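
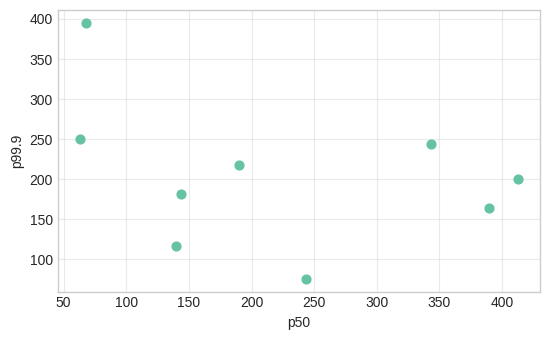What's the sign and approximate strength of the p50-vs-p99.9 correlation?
negative, weak

Points are negatively correlated; weak (|r| ≈ 0.3).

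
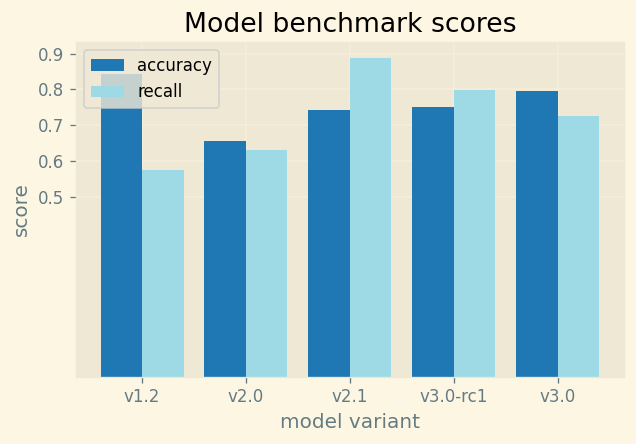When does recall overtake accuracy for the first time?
v2.1

v2.0: recall ≈ 0.6 vs accuracy ≈ 0.7 (not yet); v2.1: recall ≈ 0.9 vs accuracy ≈ 0.7 (first crossover).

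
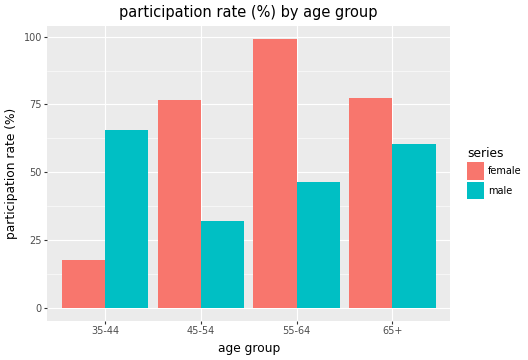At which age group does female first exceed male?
45-54

35-44: female ≈ 20 vs male ≈ 70 (not yet); 45-54: female ≈ 80 vs male ≈ 30 (first crossover).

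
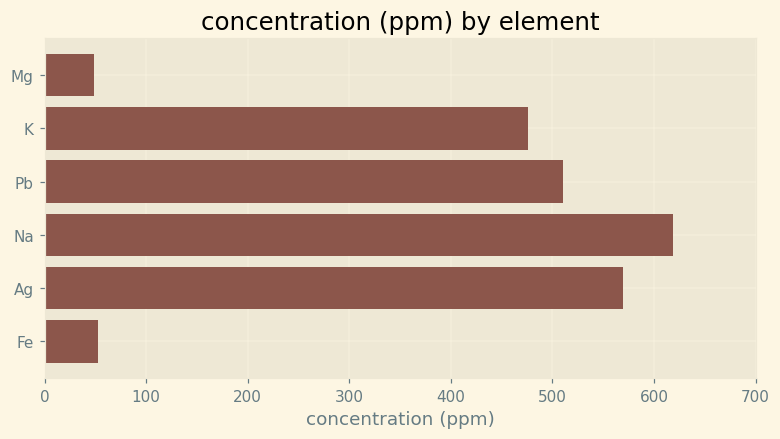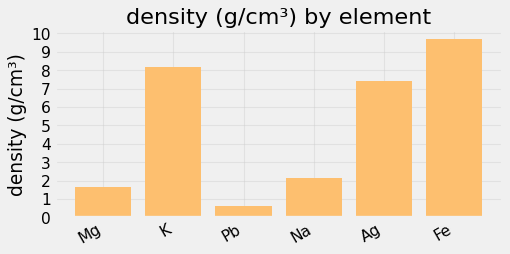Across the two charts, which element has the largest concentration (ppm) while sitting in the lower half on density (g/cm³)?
Chart 2 median density (g/cm³) ≈ 5; below-median elements: Mg, Pb, Na. Among those, Na has the highest concentration (ppm) (≈ 600).

Na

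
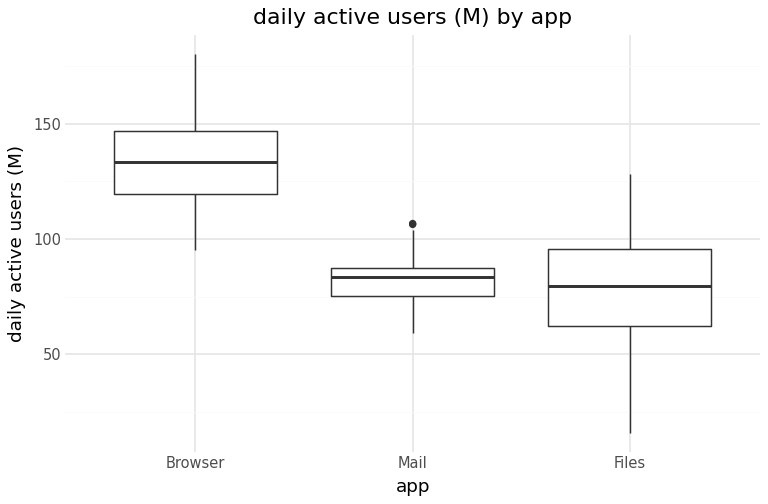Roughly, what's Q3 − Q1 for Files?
≈ 35

Q3 ≈ 95, Q1 ≈ 60; IQR ≈ 35.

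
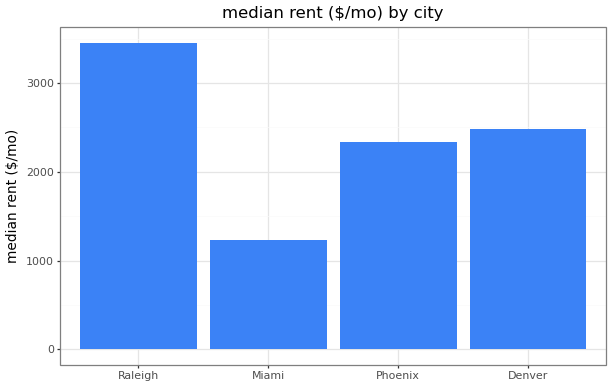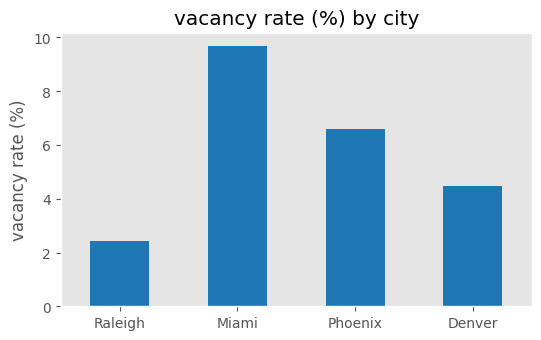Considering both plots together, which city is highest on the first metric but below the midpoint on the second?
Raleigh

Chart 2 median vacancy rate (%) ≈ 6; below-median cities: Raleigh, Denver. Among those, Raleigh has the highest median rent ($/mo) (≈ 3500).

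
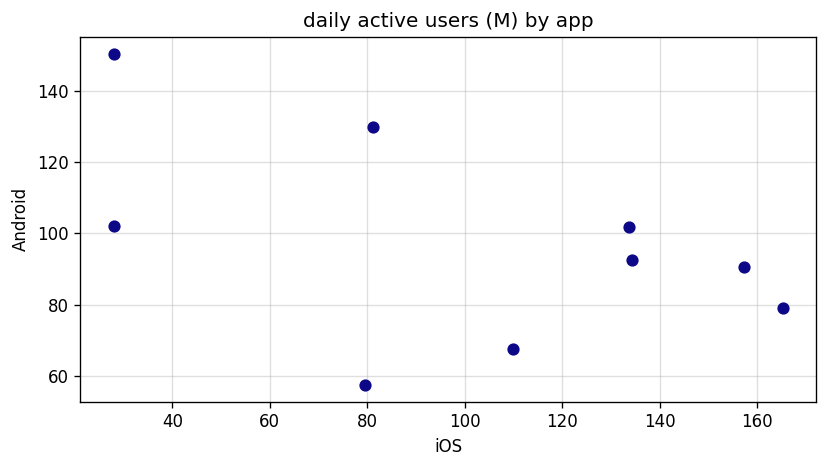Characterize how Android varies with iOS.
negative, moderate

Points are negatively correlated; moderate (|r| ≈ 0.5).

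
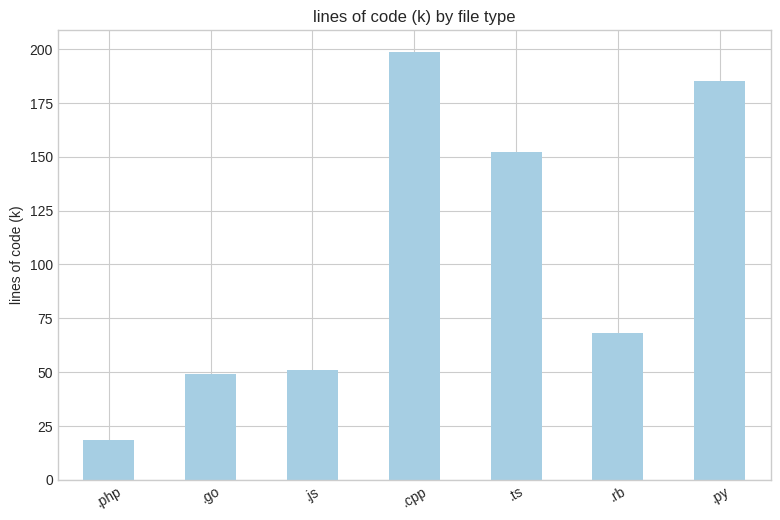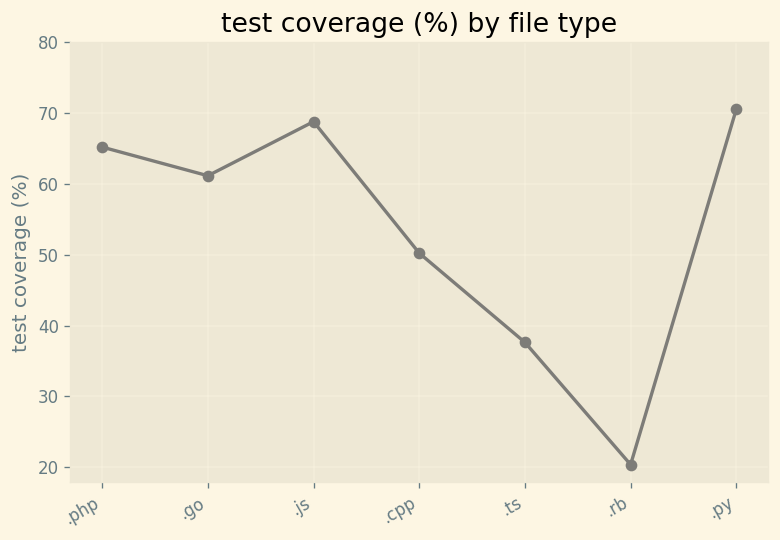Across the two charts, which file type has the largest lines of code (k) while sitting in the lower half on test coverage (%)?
Chart 2 median test coverage (%) ≈ 60; below-median file types: .cpp, .ts, .rb. Among those, .cpp has the highest lines of code (k) (≈ 200).

.cpp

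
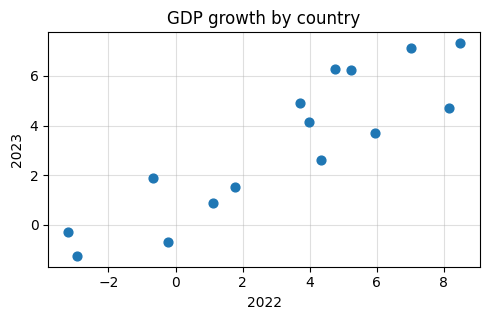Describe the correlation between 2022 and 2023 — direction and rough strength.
Points are positively correlated; strong (|r| ≈ 0.9).

positive, strong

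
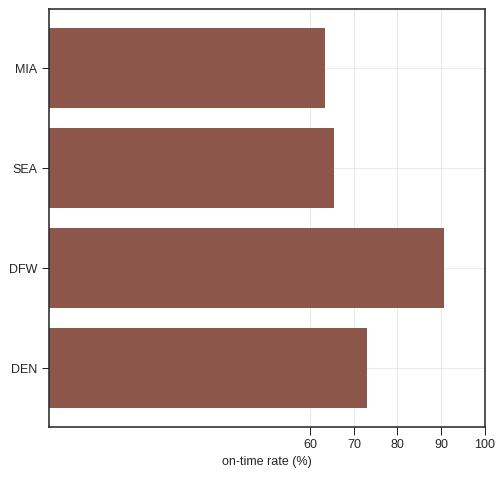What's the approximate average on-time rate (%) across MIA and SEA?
≈ 65

(60 + 70) / 2 ≈ 65.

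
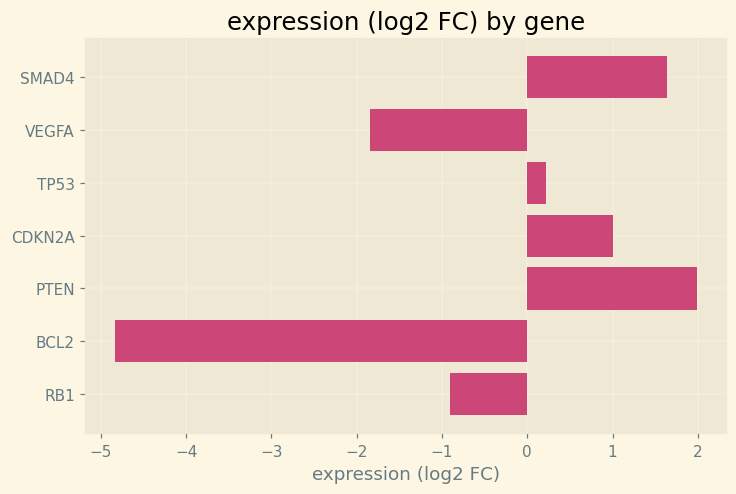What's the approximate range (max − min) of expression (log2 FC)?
Max PTEN ≈ 2, min BCL2 ≈ -5; range ≈ 7.

≈ 7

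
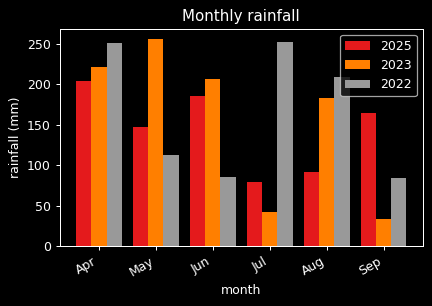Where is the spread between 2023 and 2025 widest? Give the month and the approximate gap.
Sep, ≈ 150 mm

Sep: 2023 ≈ 25, 2025 ≈ 175 → gap ≈ 150. Next-largest (May) is only ≈ 100.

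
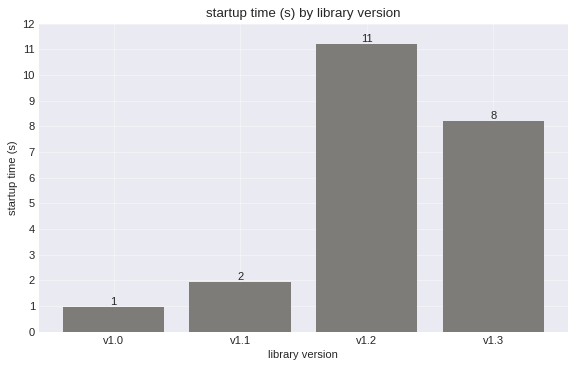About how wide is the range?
≈ 10

Max v1.2 ≈ 11, min v1.0 ≈ 1; range ≈ 10.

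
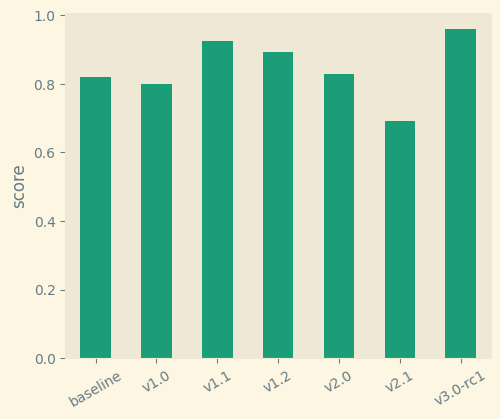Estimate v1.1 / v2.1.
v1.1 ≈ 0.9, v2.1 ≈ 0.7; 0.9/0.7 ≈ 1.29.

≈ 1.29×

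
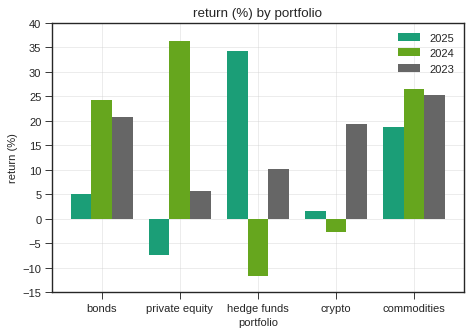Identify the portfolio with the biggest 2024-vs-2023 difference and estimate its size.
private equity, ≈ 30 %

private equity: 2024 ≈ 35, 2023 ≈ 5 → gap ≈ 30. Next-largest (crypto) is only ≈ 25.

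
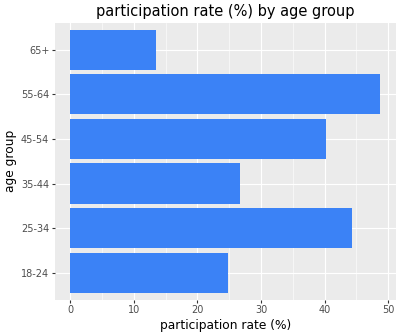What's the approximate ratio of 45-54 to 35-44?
45-54 ≈ 40, 35-44 ≈ 25; 40/25 ≈ 1.6.

≈ 1.6×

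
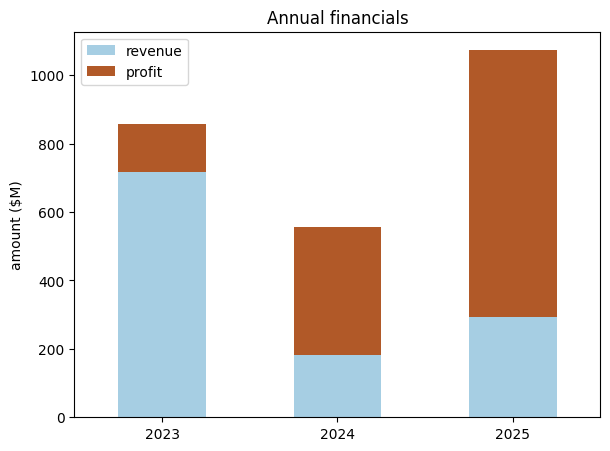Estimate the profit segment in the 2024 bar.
≈ 400

profit top ≈ 600, bottom ≈ 200; segment ≈ 400.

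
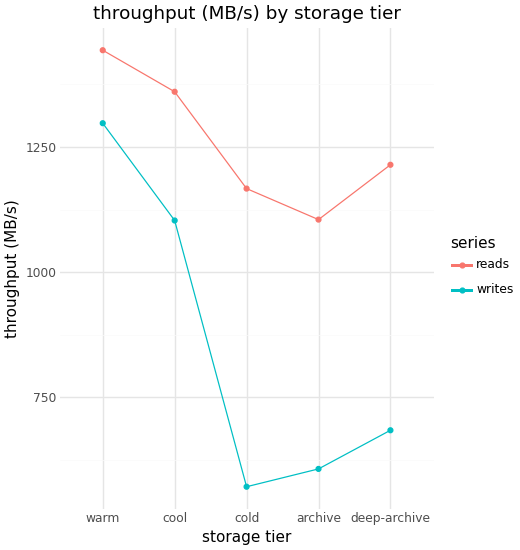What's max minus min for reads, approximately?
≈ 300

Max warm ≈ 1400, min archive ≈ 1100; range ≈ 300.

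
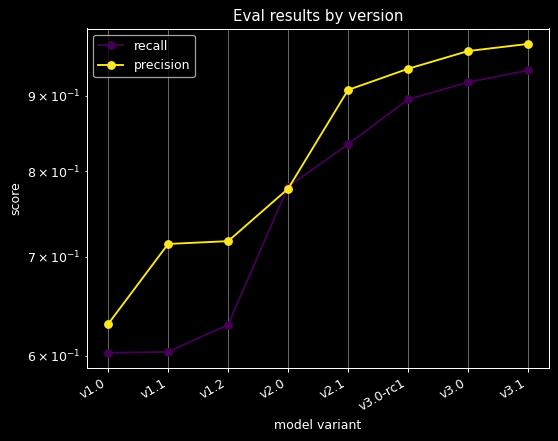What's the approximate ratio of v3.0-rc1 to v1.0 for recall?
v3.0-rc1 ≈ 0.90, v1.0 ≈ 0.60; 0.90/0.60 ≈ 1.5.

≈ 1.5×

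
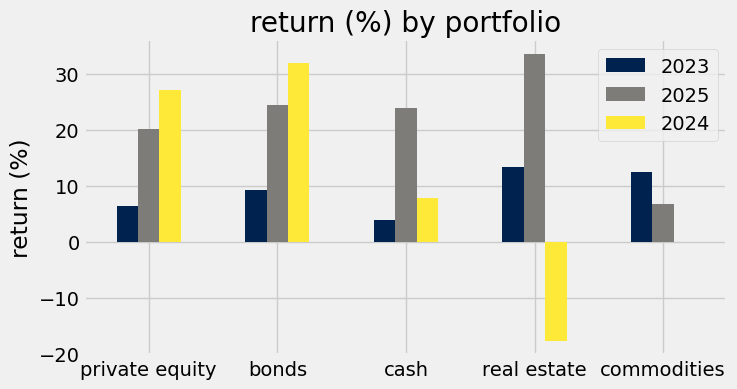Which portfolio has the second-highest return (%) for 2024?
Top 3 for 2024: bonds ≈ 30, private equity ≈ 25, cash ≈ 10.

private equity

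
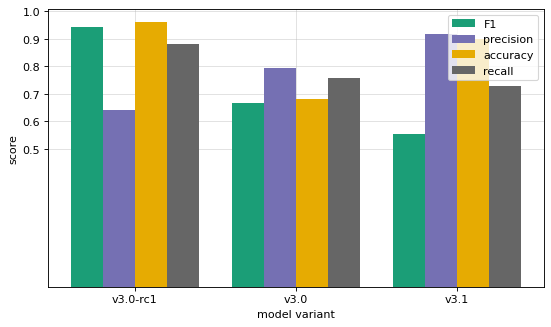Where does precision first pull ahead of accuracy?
v3.0-rc1: precision ≈ 0.6 vs accuracy ≈ 1.0 (not yet); v3.0: precision ≈ 0.8 vs accuracy ≈ 0.7 (first crossover).

v3.0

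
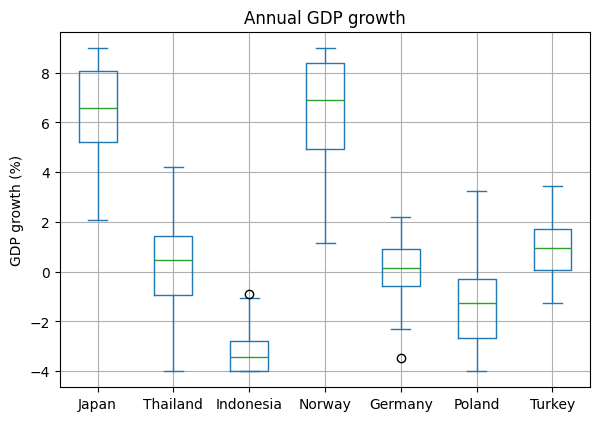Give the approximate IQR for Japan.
Q3 ≈ 8, Q1 ≈ 5; IQR ≈ 3.

≈ 3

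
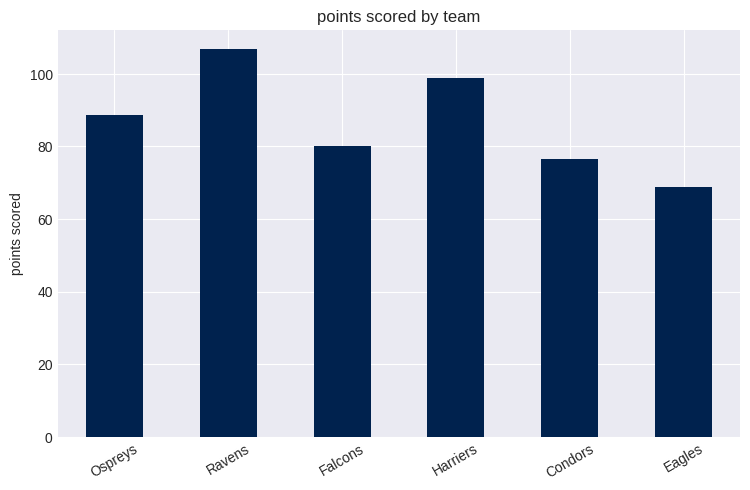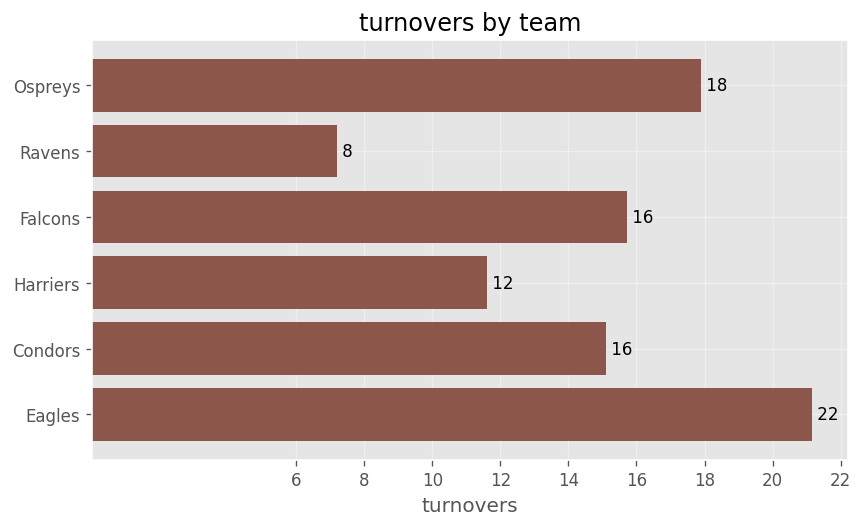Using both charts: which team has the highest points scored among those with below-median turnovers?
Ravens

Chart 2 median turnovers ≈ 16; below-median teams: Ravens, Harriers, Condors. Among those, Ravens has the highest points scored (≈ 110).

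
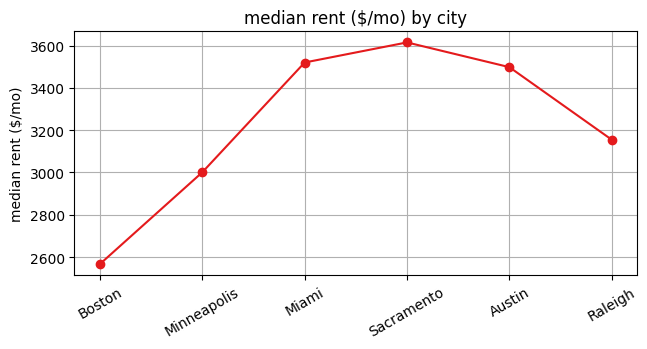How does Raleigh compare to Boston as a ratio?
Raleigh ≈ 3200, Boston ≈ 2600; 3200/2600 ≈ 1.23.

≈ 1.23×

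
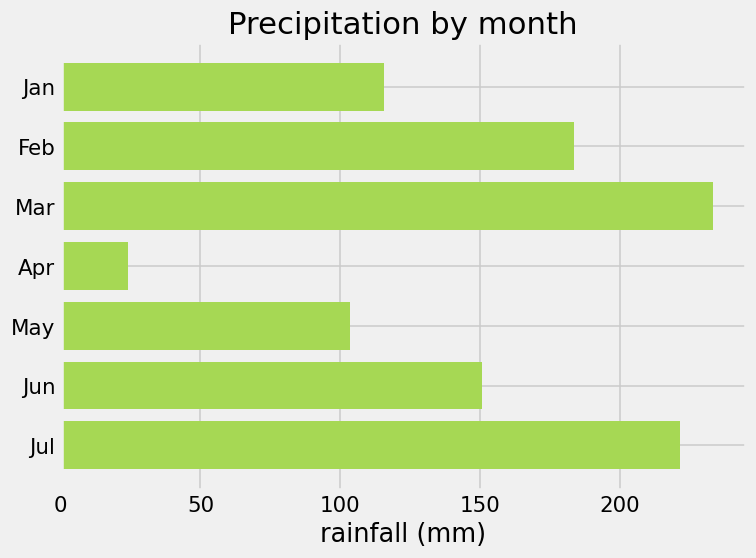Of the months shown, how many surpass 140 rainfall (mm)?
4

Above 140: Feb, Mar, Jun, Jul.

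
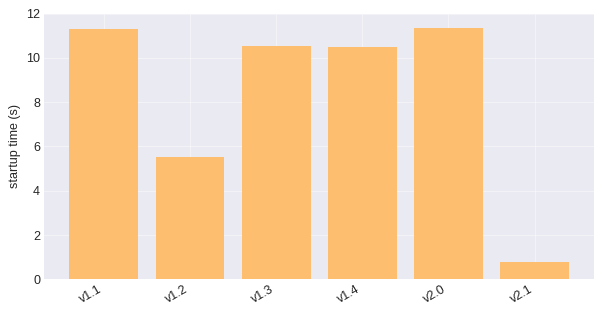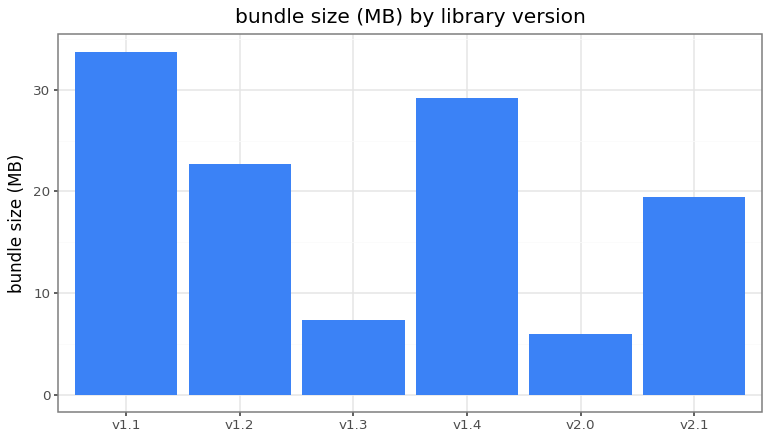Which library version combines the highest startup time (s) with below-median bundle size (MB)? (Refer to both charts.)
Chart 2 median bundle size (MB) ≈ 20; below-median library versions: v1.3, v2.0, v2.1. Among those, v2.0 has the highest startup time (s) (≈ 12).

v2.0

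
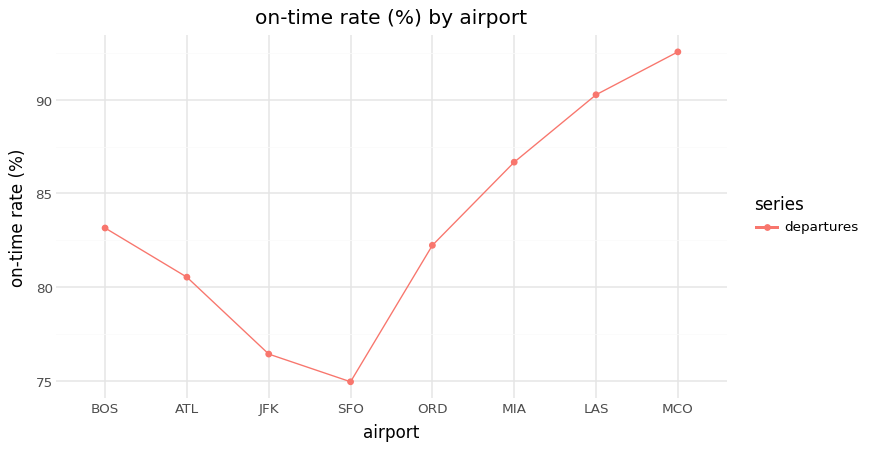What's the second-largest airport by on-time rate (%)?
Top 3: MCO ≈ 92, LAS ≈ 90, MIA ≈ 86.

LAS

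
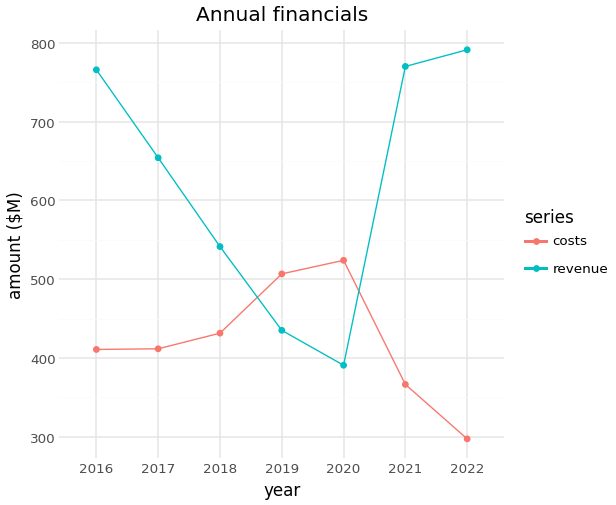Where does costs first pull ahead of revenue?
2019

2018: costs ≈ 450 vs revenue ≈ 550 (not yet); 2019: costs ≈ 500 vs revenue ≈ 450 (first crossover).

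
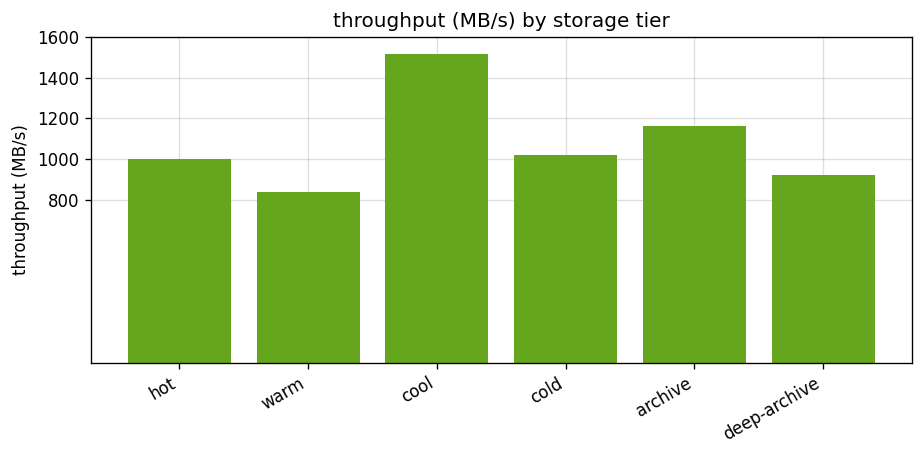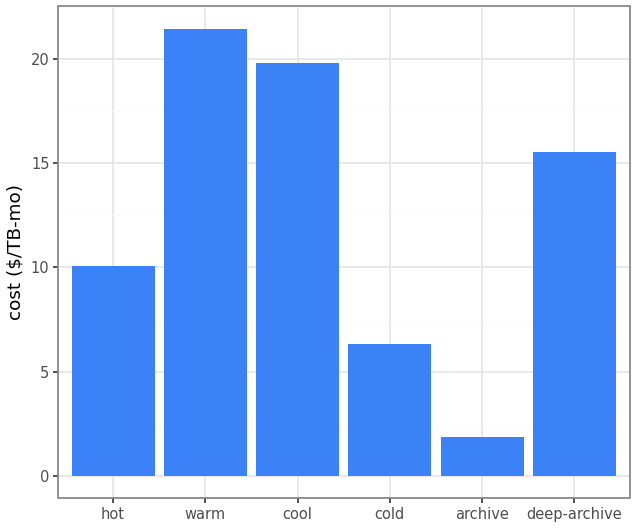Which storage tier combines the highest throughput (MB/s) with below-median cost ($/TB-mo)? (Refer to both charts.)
archive

Chart 2 median cost ($/TB-mo) ≈ 12; below-median storage tiers: hot, cold, archive. Among those, archive has the highest throughput (MB/s) (≈ 1200).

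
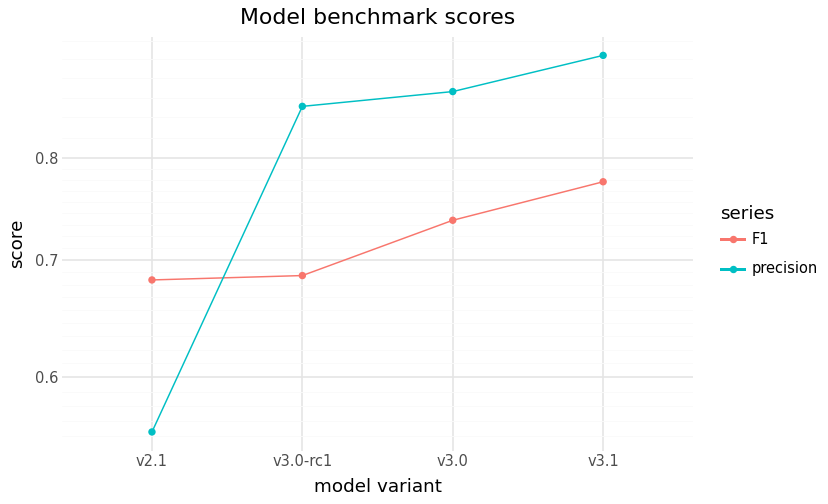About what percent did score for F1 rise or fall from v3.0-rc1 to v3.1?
v3.0-rc1 ≈ 0.70, v3.1 ≈ 0.80; (0.80 − 0.70) / 0.70 ≈ +14.3%.

≈ +14.3%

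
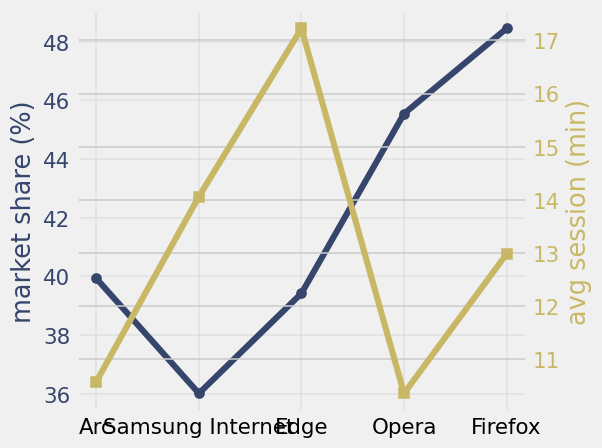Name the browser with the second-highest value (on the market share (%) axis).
Opera

Top 3 (on the market share (%) axis): Firefox ≈ 48, Opera ≈ 46, Arc ≈ 40.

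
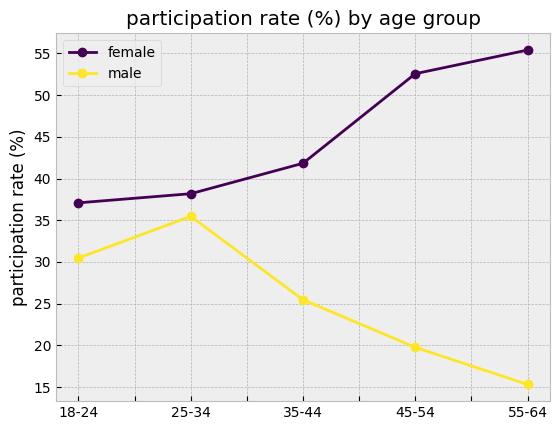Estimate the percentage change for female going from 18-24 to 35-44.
18-24 ≈ 35, 35-44 ≈ 40; (40 − 35) / 35 ≈ +14.3%.

≈ +14.3%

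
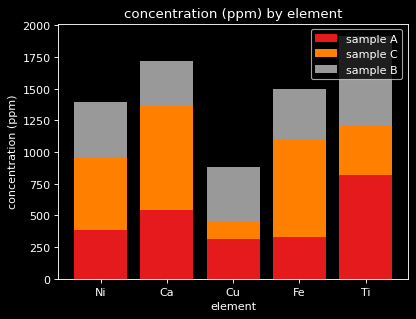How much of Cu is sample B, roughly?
sample B top ≈ 800, bottom ≈ 400; segment ≈ 400.

≈ 400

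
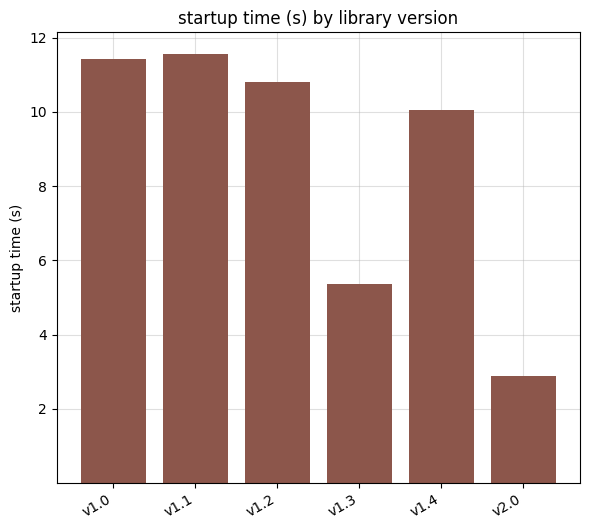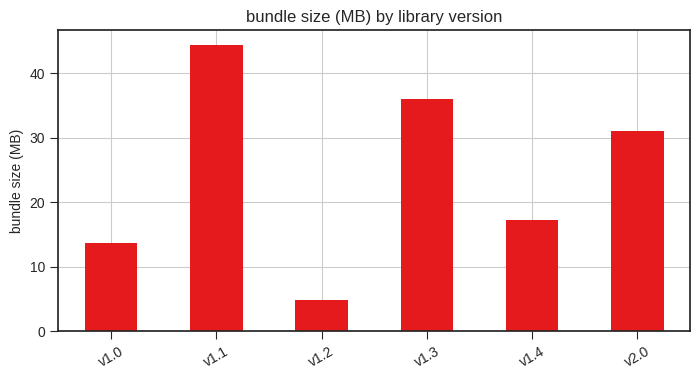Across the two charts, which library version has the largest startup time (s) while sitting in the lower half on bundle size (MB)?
Chart 2 median bundle size (MB) ≈ 25; below-median library versions: v1.0, v1.2, v1.4. Among those, v1.0 has the highest startup time (s) (≈ 12).

v1.0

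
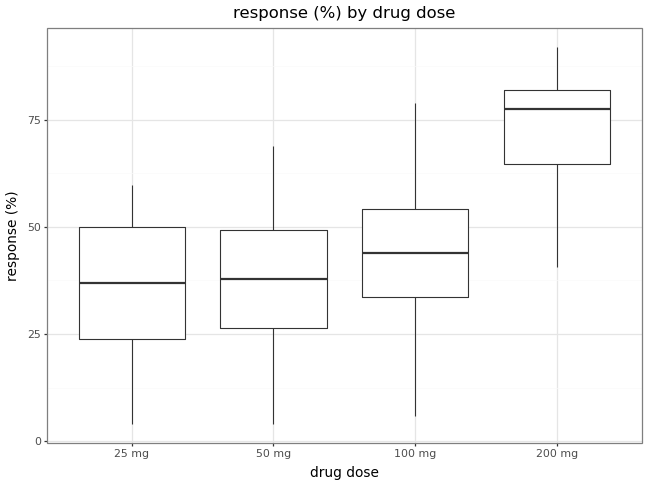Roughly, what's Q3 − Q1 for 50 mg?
Q3 ≈ 50, Q1 ≈ 25; IQR ≈ 25.

≈ 25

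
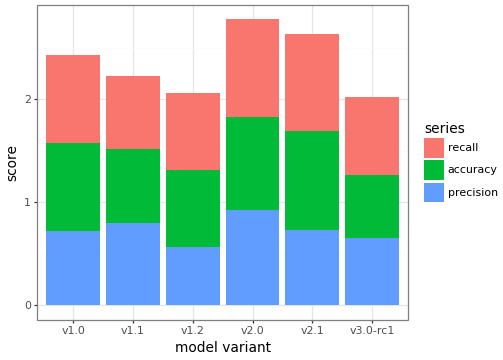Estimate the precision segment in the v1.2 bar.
precision top ≈ 0.5, bottom ≈ 0.0; segment ≈ 0.5.

≈ 0.5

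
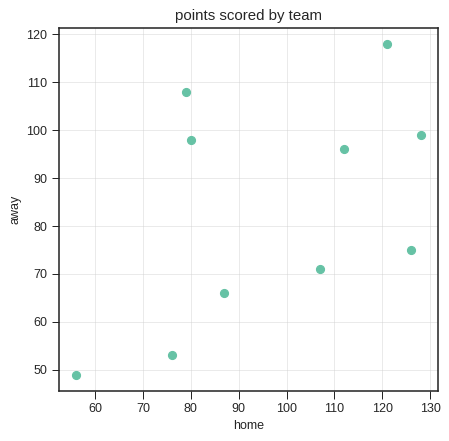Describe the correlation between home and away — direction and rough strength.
positive, moderate

Points are positively correlated; moderate (|r| ≈ 0.5).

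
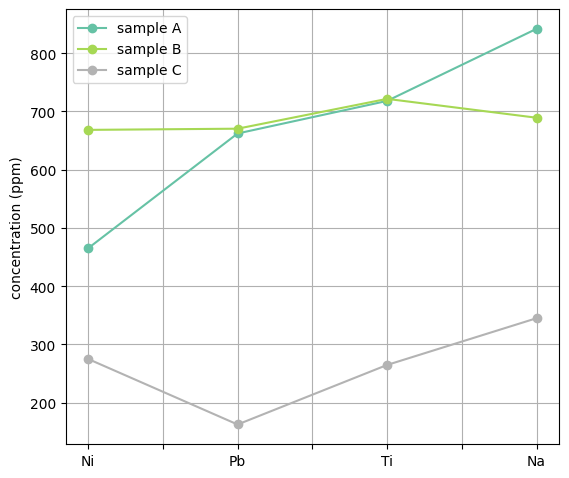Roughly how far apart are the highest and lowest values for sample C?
Max Na ≈ 300, min Pb ≈ 200; range ≈ 100.

≈ 100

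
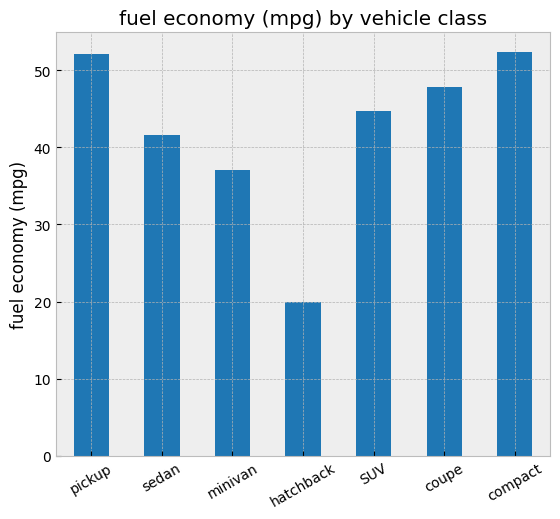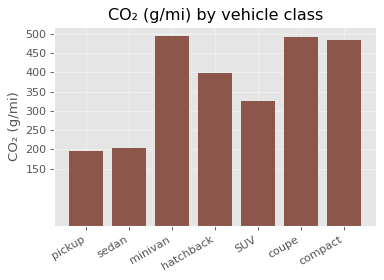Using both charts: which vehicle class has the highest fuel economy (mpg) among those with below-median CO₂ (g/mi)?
pickup

Chart 2 median CO₂ (g/mi) ≈ 400; below-median vehicle classes: pickup, sedan, SUV. Among those, pickup has the highest fuel economy (mpg) (≈ 50).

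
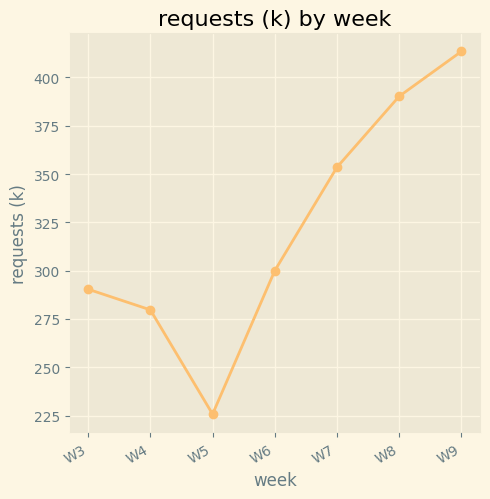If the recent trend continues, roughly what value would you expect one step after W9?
Last three: 360, 400, 420 → slope ≈ 30/step → next ≈ 450.

≈ 450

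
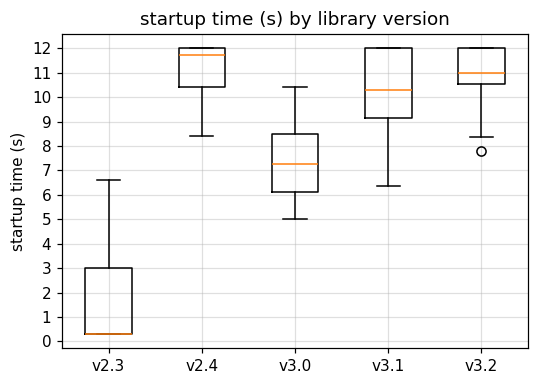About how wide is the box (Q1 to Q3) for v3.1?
Q3 ≈ 12, Q1 ≈ 9; IQR ≈ 3.

≈ 3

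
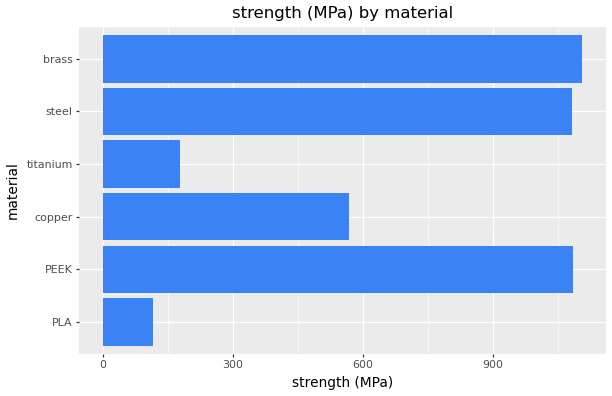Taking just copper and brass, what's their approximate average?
(600 + 1100) / 2 ≈ 850.

≈ 850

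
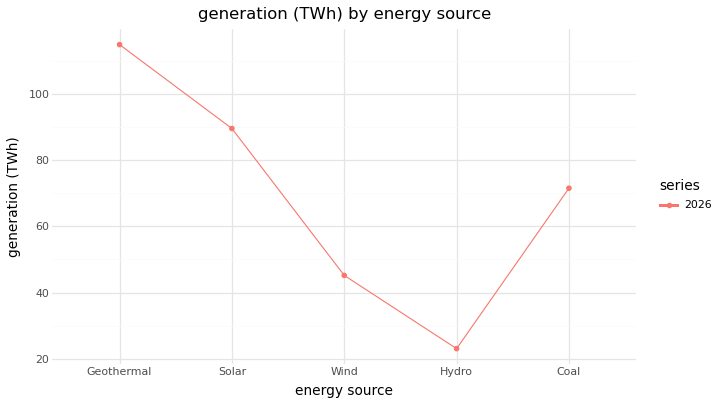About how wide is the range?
≈ 100

Max Geothermal ≈ 120, min Hydro ≈ 20; range ≈ 100.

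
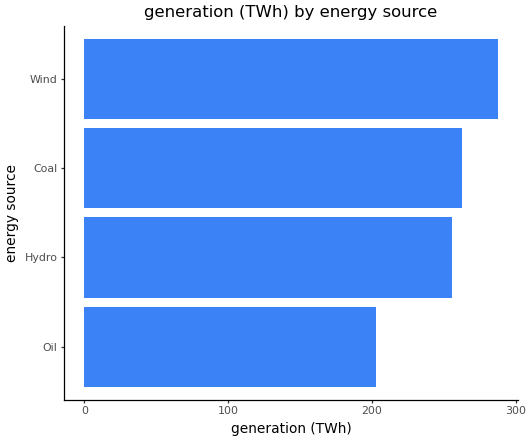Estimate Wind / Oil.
≈ 1.5×

Wind ≈ 300, Oil ≈ 200; 300/200 ≈ 1.5.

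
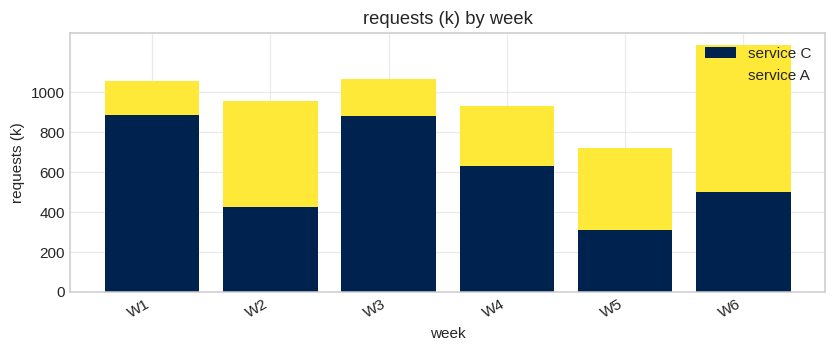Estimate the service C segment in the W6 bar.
≈ 600

service C top ≈ 600, bottom ≈ 0; segment ≈ 600.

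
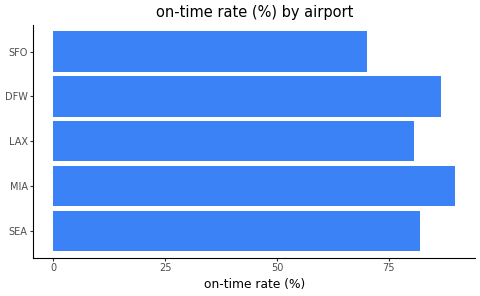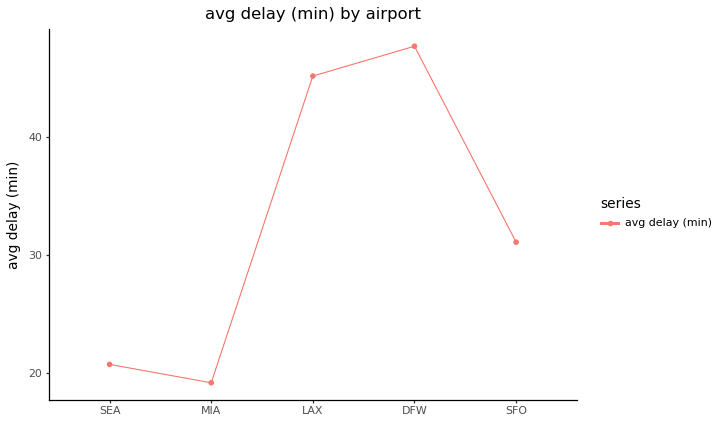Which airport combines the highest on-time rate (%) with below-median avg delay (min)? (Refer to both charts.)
MIA

Chart 2 median avg delay (min) ≈ 30; below-median airports: SEA, MIA. Among those, MIA has the highest on-time rate (%) (≈ 90).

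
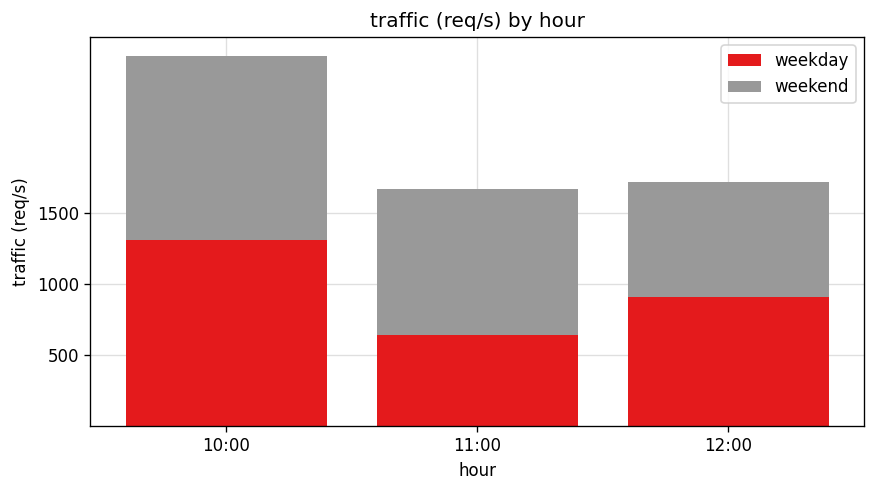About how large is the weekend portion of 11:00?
≈ 1000

weekend top ≈ 1500, bottom ≈ 500; segment ≈ 1000.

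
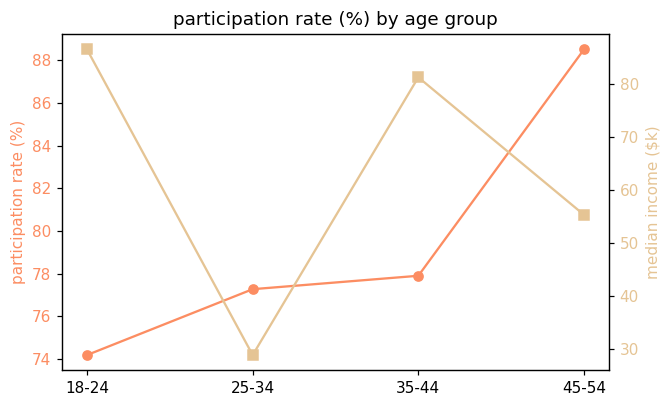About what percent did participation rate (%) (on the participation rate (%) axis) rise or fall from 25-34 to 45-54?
≈ +12.8%

25-34 ≈ 78, 45-54 ≈ 88; (88 − 78) / 78 ≈ +12.8%.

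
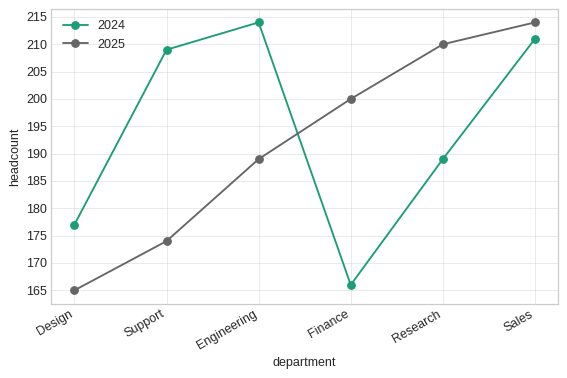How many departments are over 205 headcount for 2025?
Above 205: Research, Sales.

2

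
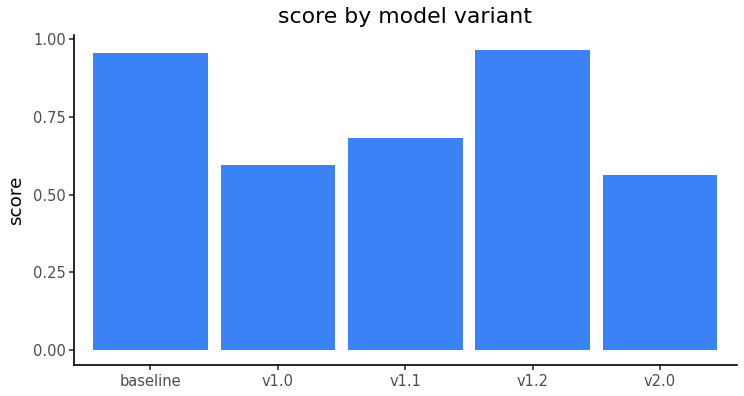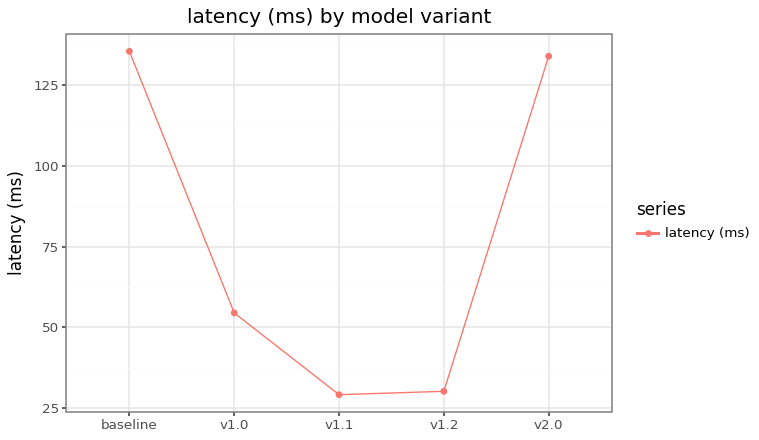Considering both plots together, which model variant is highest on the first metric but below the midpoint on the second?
v1.2

Chart 2 median latency (ms) ≈ 60; below-median model variants: v1.1, v1.2. Among those, v1.2 has the highest score (≈ 1).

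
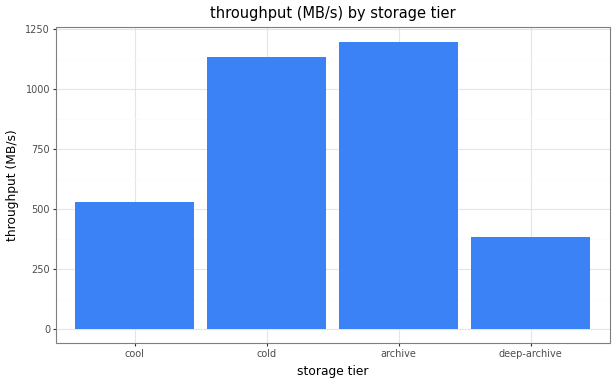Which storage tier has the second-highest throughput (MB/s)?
cold

Top 3: archive ≈ 1200, cold ≈ 1100, cool ≈ 500.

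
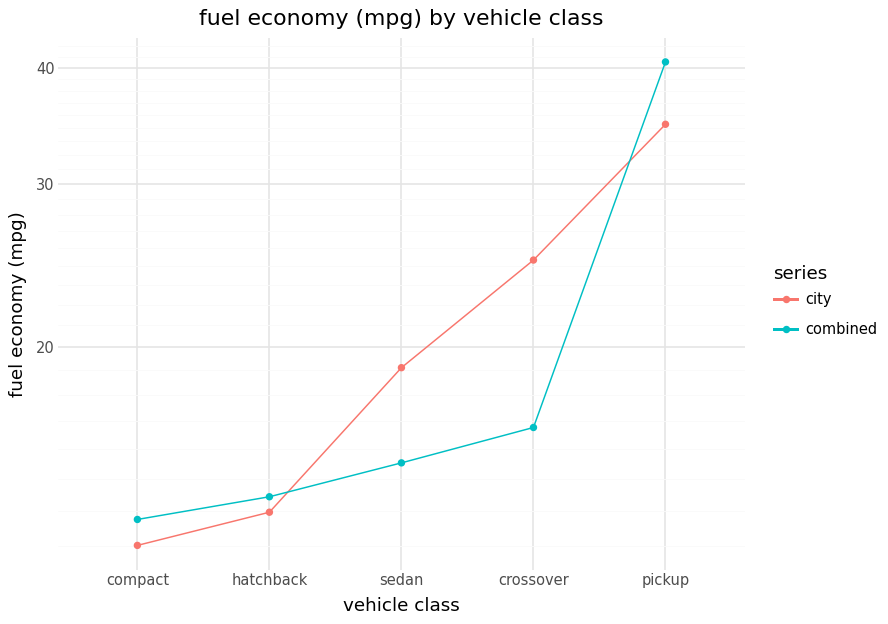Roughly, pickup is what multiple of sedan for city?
≈ 1.75×

pickup ≈ 35, sedan ≈ 20; 35/20 ≈ 1.75.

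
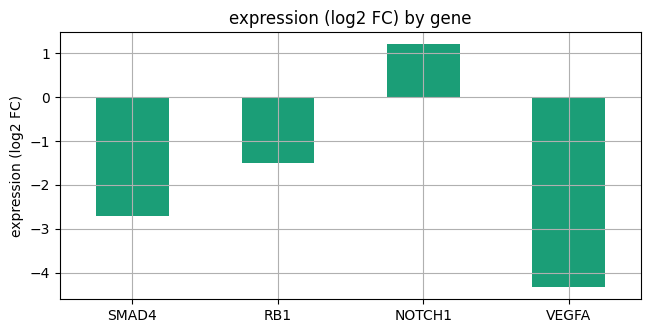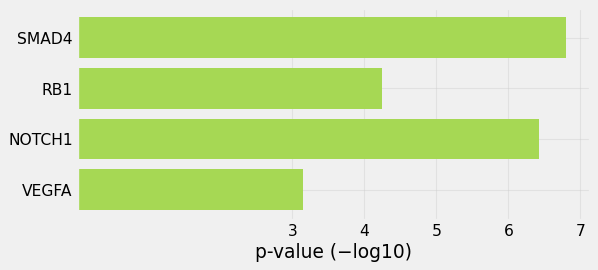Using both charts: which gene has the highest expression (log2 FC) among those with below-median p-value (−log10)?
Chart 2 median p-value (−log10) ≈ 5; below-median genes: RB1, VEGFA. Among those, RB1 has the highest expression (log2 FC) (≈ -1.4).

RB1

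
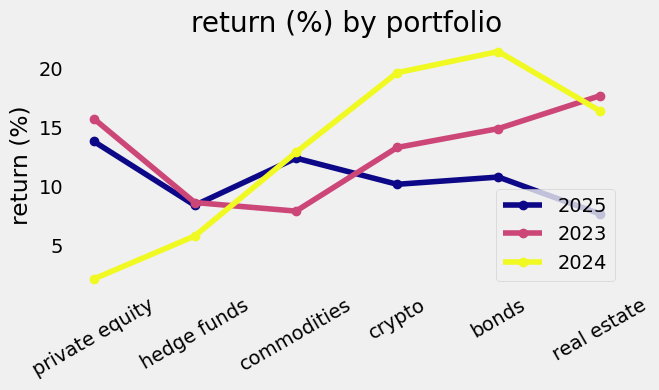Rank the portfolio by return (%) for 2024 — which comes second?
Top 3 for 2024: bonds ≈ 22, crypto ≈ 20, real estate ≈ 16.

crypto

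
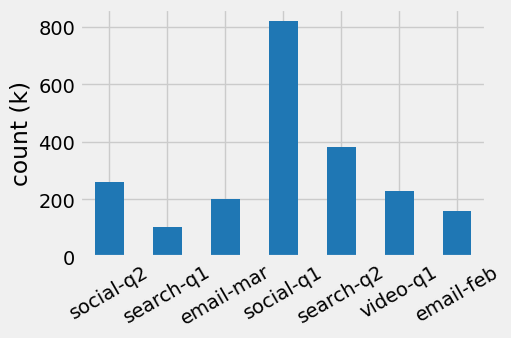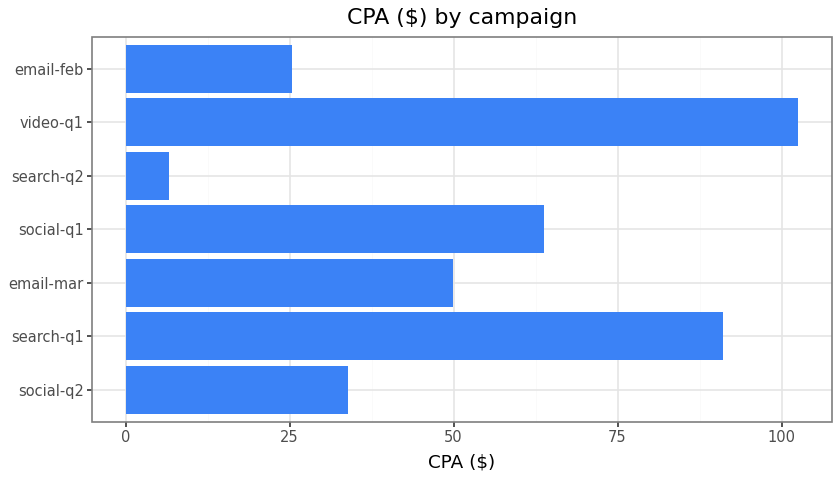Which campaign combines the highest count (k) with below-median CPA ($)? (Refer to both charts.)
search-q2

Chart 2 median CPA ($) ≈ 50; below-median campaigns: social-q2, search-q2, email-feb. Among those, search-q2 has the highest count (k) (≈ 400).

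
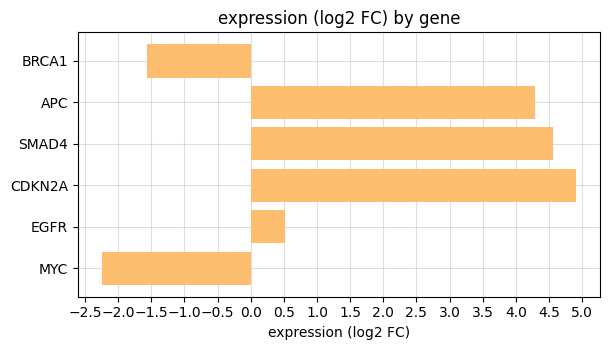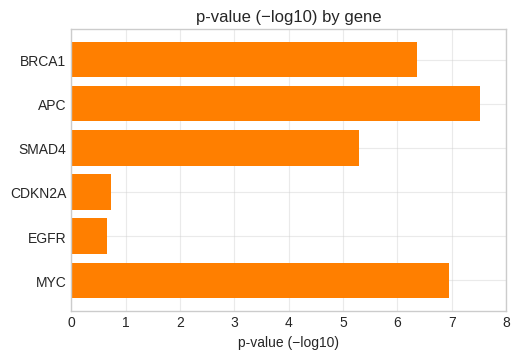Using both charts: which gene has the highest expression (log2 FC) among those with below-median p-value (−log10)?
Chart 2 median p-value (−log10) ≈ 6; below-median genes: SMAD4, CDKN2A, EGFR. Among those, CDKN2A has the highest expression (log2 FC) (≈ 5).

CDKN2A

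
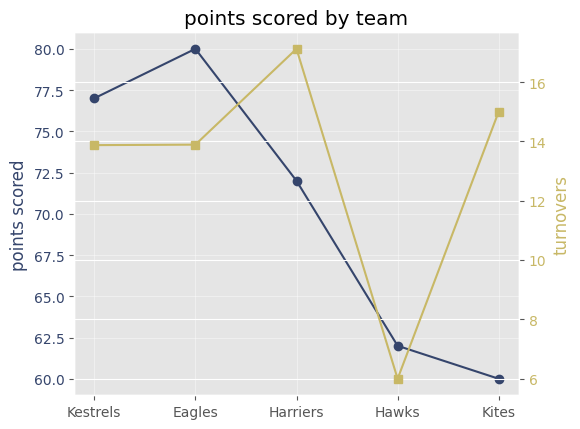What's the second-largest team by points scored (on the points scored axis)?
Top 3 (on the points scored axis): Eagles ≈ 80, Kestrels ≈ 76, Harriers ≈ 72.

Kestrels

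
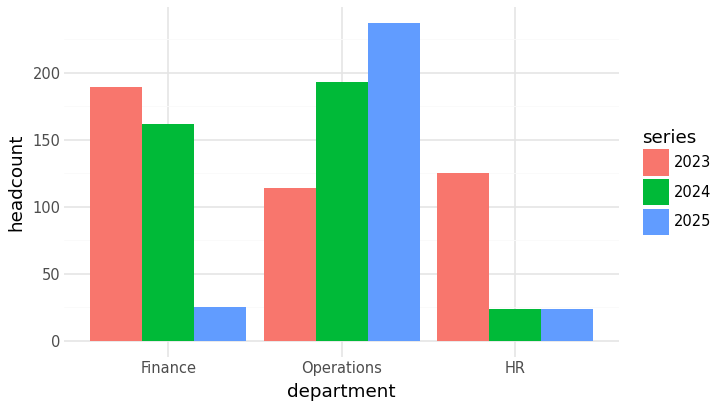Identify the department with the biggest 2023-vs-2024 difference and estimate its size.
HR, ≈ 100

HR: 2023 ≈ 120, 2024 ≈ 20 → gap ≈ 100. Next-largest (Operations) is only ≈ 80.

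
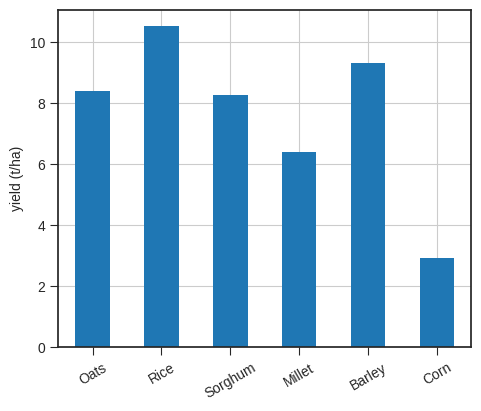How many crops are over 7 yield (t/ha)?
Above 7: Oats, Rice, Sorghum, Barley.

4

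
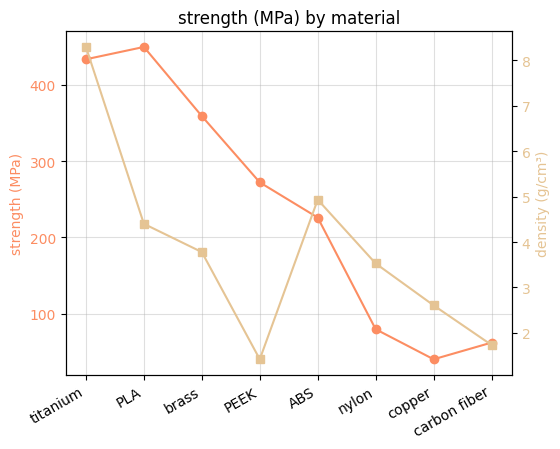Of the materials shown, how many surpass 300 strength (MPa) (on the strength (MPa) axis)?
Above 300: titanium, PLA, brass.

3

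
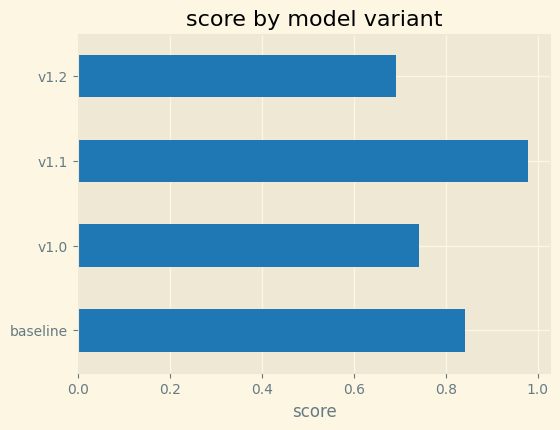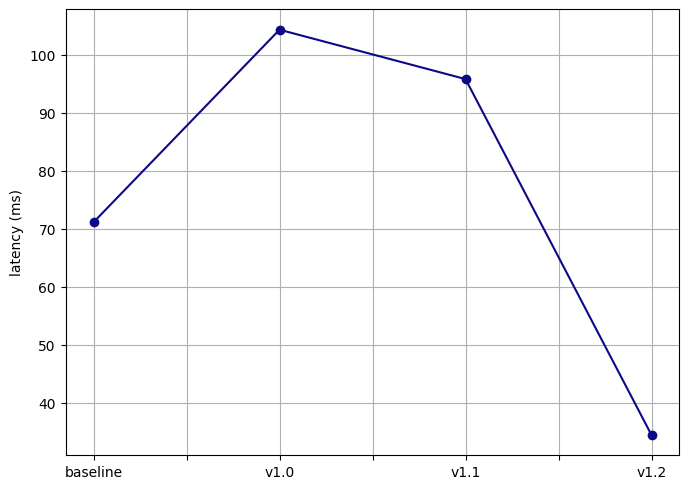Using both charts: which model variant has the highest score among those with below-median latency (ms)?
baseline

Chart 2 median latency (ms) ≈ 80; below-median model variants: baseline, v1.2. Among those, baseline has the highest score (≈ 0.8).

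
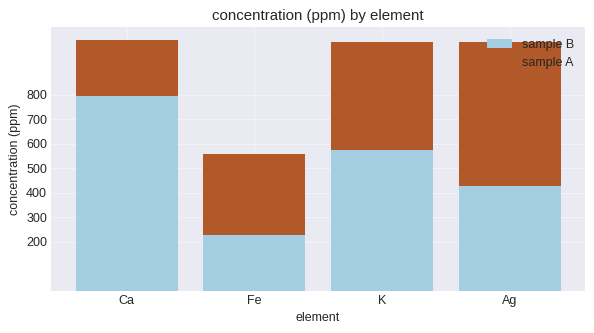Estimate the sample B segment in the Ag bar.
sample B top ≈ 400, bottom ≈ 0; segment ≈ 400.

≈ 400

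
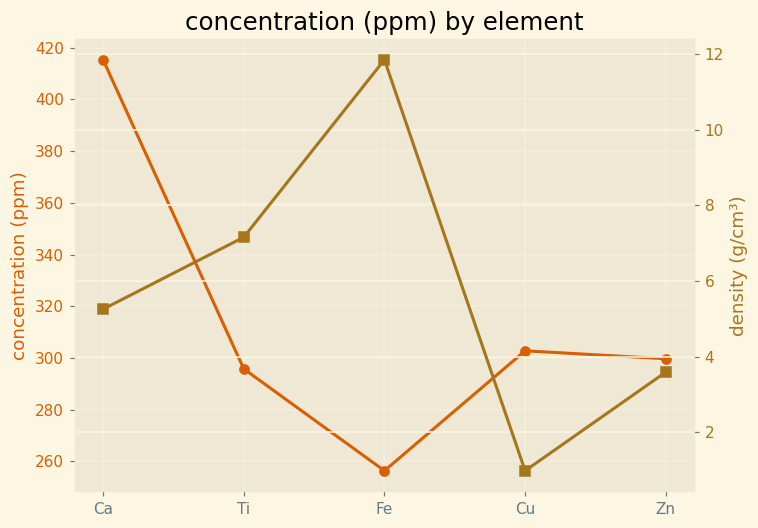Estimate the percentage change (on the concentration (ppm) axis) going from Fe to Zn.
≈ +15.4%

Fe ≈ 260, Zn ≈ 300; (300 − 260) / 260 ≈ +15.4%.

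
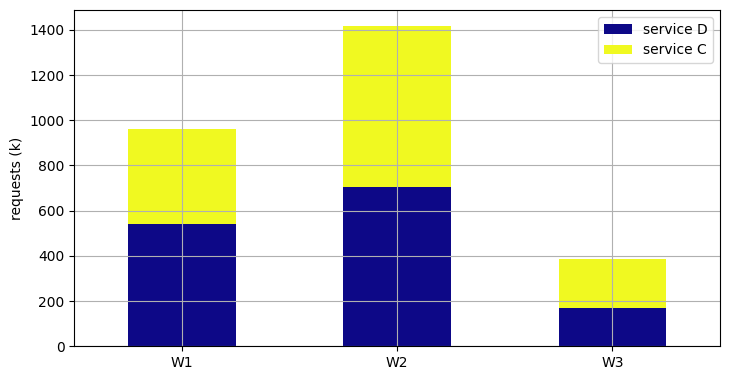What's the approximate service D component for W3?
service D top ≈ 200, bottom ≈ 0; segment ≈ 200.

≈ 200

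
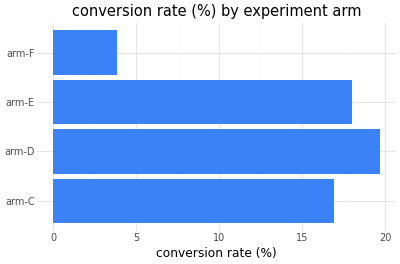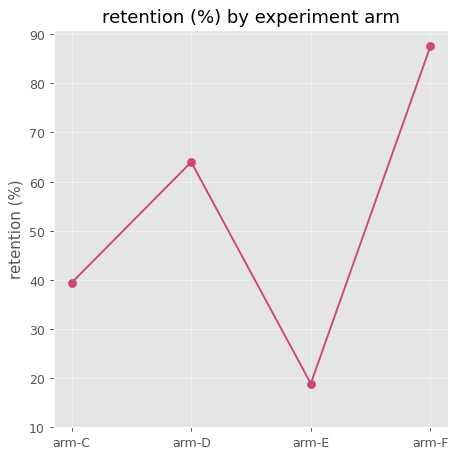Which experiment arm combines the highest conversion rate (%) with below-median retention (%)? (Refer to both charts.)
arm-E

Chart 2 median retention (%) ≈ 50; below-median experiment arms: arm-C, arm-E. Among those, arm-E has the highest conversion rate (%) (≈ 18).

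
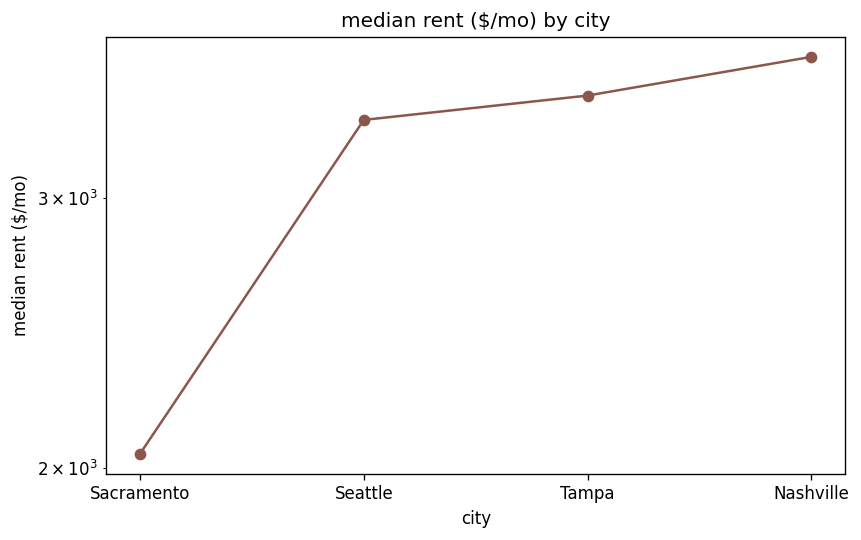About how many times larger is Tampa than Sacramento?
≈ 1.8×

Tampa ≈ 3600, Sacramento ≈ 2000; 3600/2000 ≈ 1.8.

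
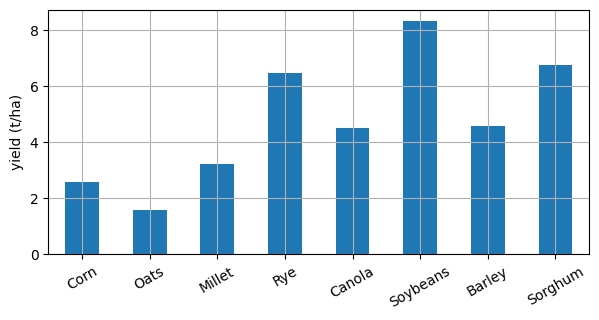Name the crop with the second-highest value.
Top 3: Soybeans ≈ 8, Sorghum ≈ 7, Rye ≈ 6.

Sorghum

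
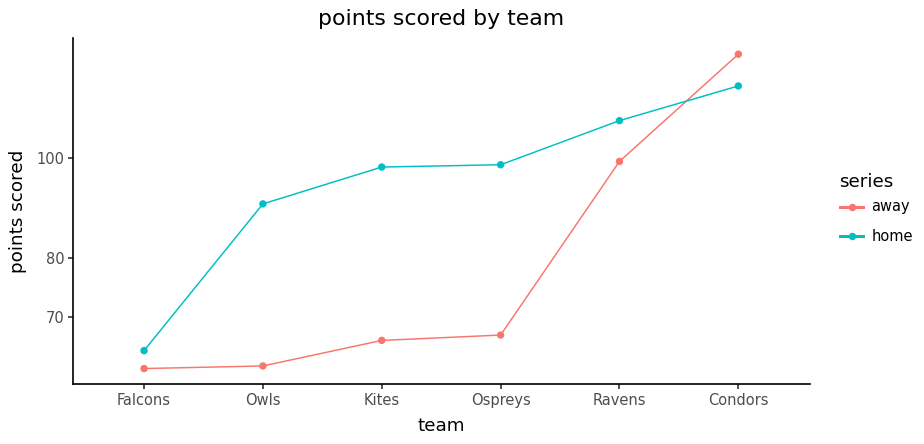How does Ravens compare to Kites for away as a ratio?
≈ 1.43×

Ravens ≈ 100, Kites ≈ 70; 100/70 ≈ 1.43.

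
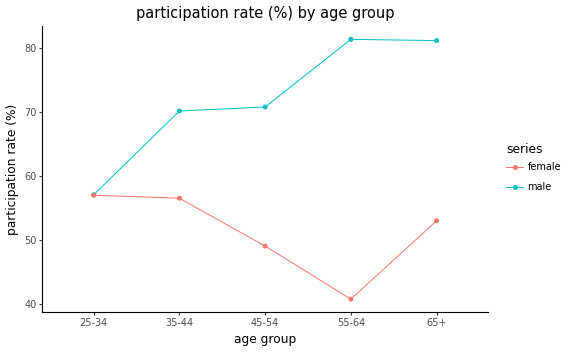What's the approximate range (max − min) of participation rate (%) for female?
≈ 15

Max 25-34 ≈ 55, min 55-64 ≈ 40; range ≈ 15.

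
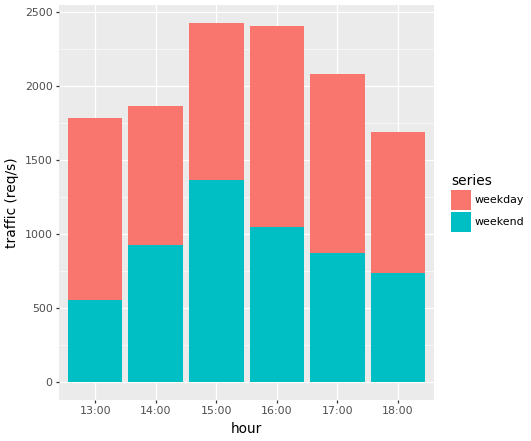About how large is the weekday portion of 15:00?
≈ 1000

weekday top ≈ 2500, bottom ≈ 1500; segment ≈ 1000.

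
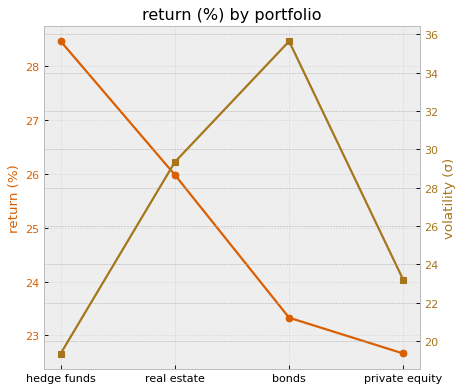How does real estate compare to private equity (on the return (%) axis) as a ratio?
real estate ≈ 26.0, private equity ≈ 22.5; 26.0/22.5 ≈ 1.16.

≈ 1.16×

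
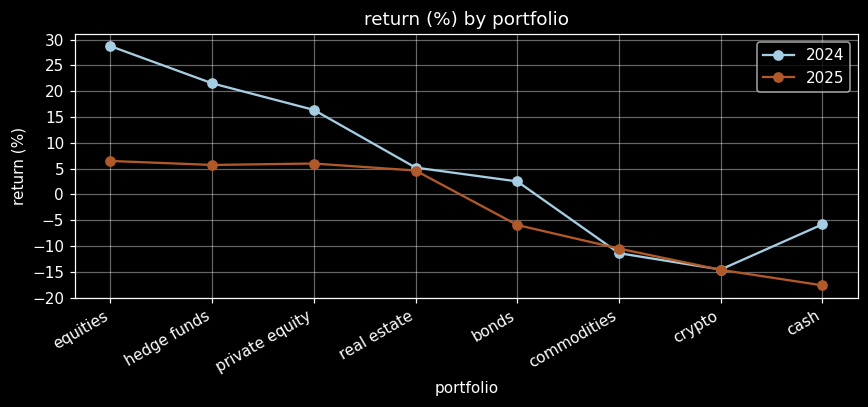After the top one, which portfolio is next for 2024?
Top 3 for 2024: equities ≈ 30, hedge funds ≈ 20, private equity ≈ 15.

hedge funds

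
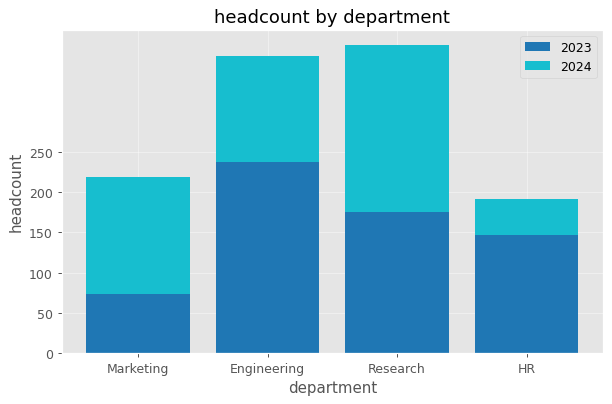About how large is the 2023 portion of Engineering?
2023 top ≈ 250, bottom ≈ 0; segment ≈ 250.

≈ 250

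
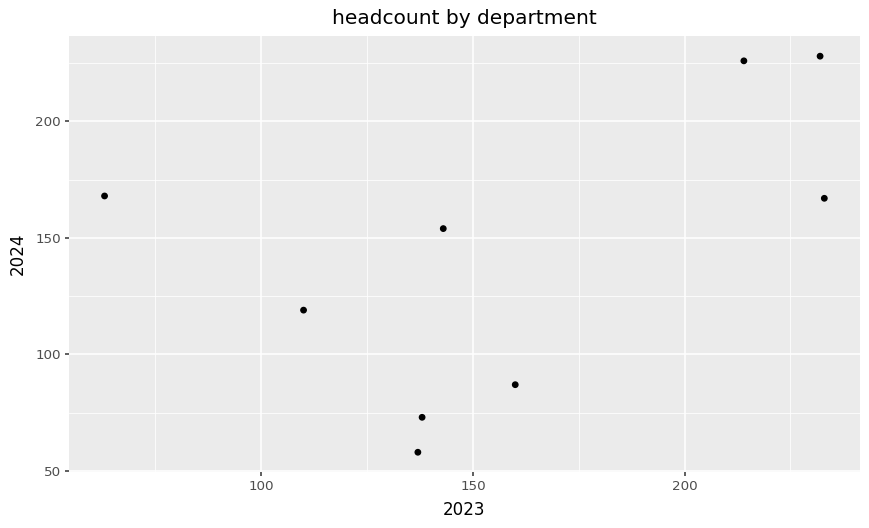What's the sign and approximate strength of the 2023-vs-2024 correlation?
positive, moderate

Points are positively correlated; moderate (|r| ≈ 0.5).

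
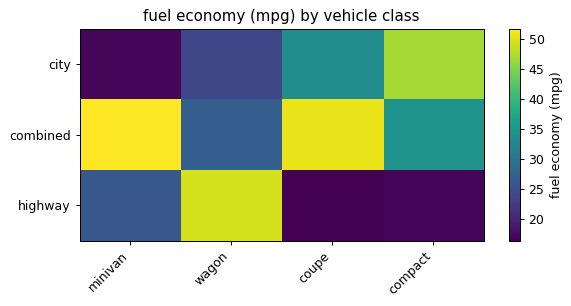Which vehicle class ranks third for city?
wagon

Top 4 for city: compact ≈ 45, coupe ≈ 35, wagon ≈ 25, minivan ≈ 15.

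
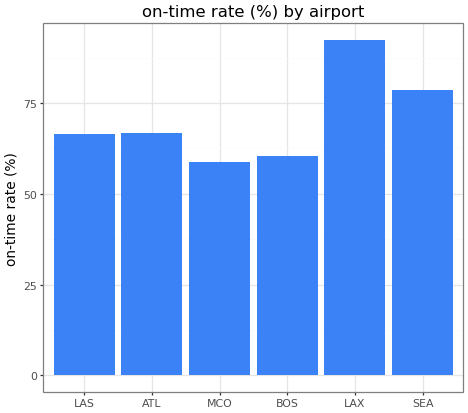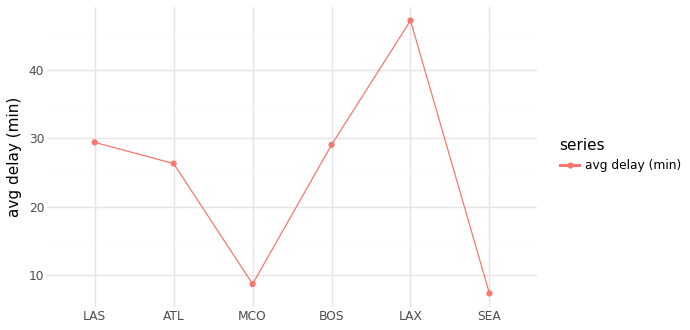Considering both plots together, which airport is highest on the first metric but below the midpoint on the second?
SEA

Chart 2 median avg delay (min) ≈ 30; below-median airports: ATL, MCO, SEA. Among those, SEA has the highest on-time rate (%) (≈ 80).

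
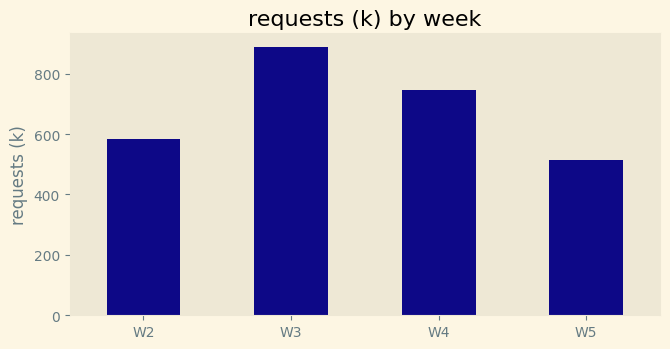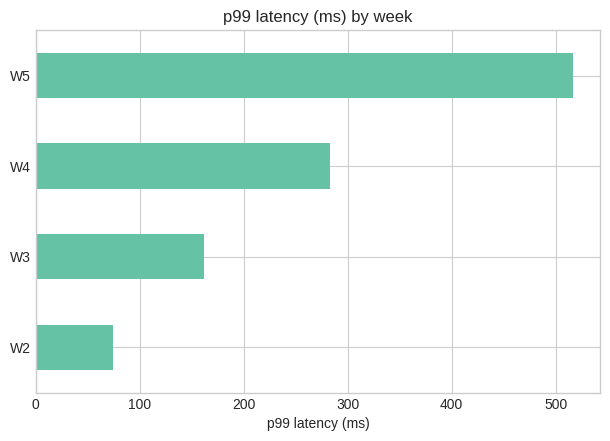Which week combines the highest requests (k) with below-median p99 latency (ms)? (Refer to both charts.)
W3

Chart 2 median p99 latency (ms) ≈ 200; below-median weeks: W2, W3. Among those, W3 has the highest requests (k) (≈ 900).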